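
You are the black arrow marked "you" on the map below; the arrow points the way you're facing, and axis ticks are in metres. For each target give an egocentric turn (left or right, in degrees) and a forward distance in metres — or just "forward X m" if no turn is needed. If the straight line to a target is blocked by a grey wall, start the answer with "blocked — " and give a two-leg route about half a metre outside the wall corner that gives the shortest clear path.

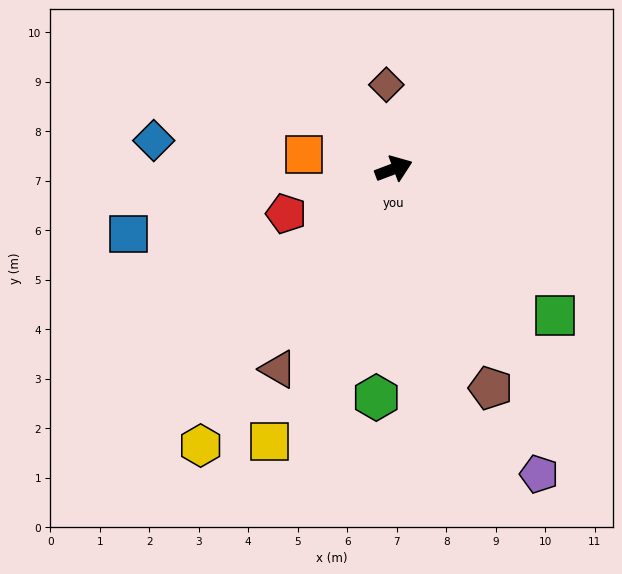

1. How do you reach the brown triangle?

turn right 141°, forward 4.7 m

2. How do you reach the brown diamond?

turn left 74°, forward 1.7 m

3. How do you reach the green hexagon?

turn right 115°, forward 4.6 m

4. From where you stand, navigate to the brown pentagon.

turn right 87°, forward 4.8 m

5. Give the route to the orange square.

turn left 150°, forward 1.8 m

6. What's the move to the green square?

turn right 63°, forward 4.4 m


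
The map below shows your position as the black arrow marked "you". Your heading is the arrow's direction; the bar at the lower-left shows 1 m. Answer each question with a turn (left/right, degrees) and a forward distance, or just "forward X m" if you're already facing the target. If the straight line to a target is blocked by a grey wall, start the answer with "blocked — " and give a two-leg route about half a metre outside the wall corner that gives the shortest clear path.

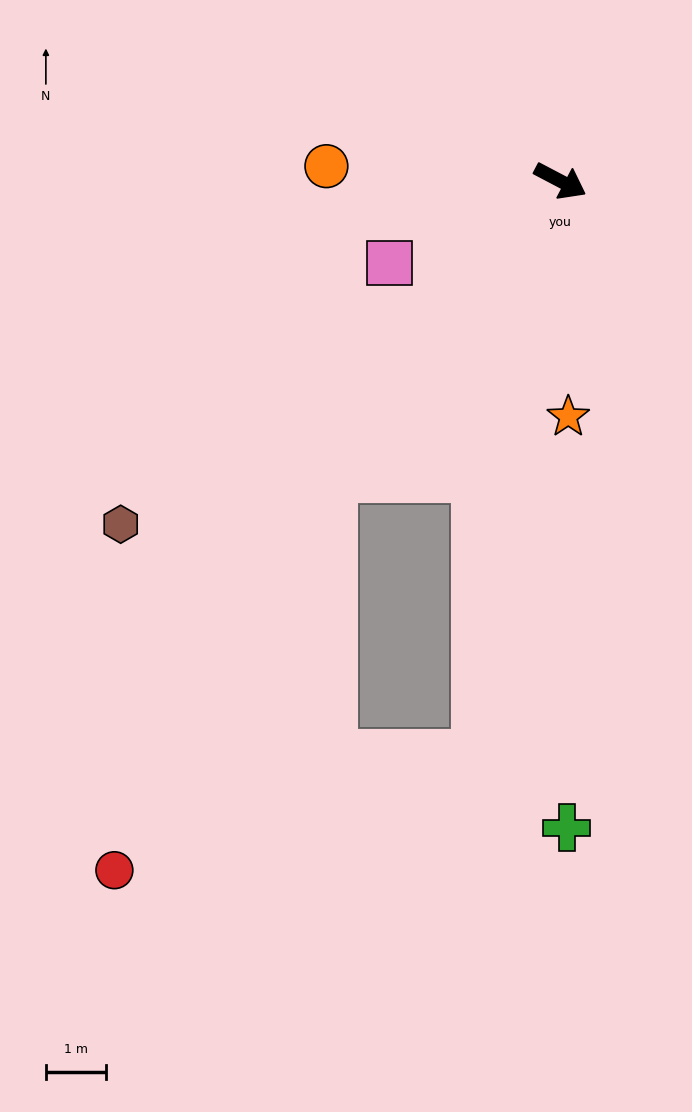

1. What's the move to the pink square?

turn right 127°, forward 3.2 m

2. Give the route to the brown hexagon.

turn right 114°, forward 9.3 m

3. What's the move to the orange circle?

turn right 156°, forward 3.9 m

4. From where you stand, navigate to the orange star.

turn right 60°, forward 3.9 m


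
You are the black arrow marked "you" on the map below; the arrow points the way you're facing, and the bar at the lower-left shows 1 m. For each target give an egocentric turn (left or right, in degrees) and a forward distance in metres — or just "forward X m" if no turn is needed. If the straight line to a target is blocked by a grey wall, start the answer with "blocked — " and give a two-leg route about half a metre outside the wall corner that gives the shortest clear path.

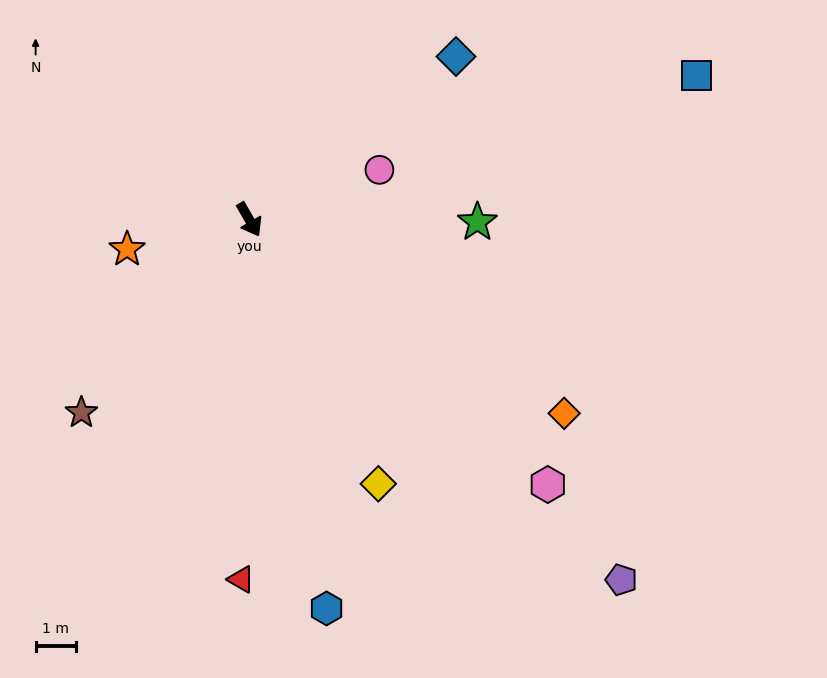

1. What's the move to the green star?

turn left 59°, forward 5.6 m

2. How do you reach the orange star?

turn right 106°, forward 3.1 m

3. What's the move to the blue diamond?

turn left 98°, forward 6.5 m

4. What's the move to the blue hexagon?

turn right 19°, forward 9.7 m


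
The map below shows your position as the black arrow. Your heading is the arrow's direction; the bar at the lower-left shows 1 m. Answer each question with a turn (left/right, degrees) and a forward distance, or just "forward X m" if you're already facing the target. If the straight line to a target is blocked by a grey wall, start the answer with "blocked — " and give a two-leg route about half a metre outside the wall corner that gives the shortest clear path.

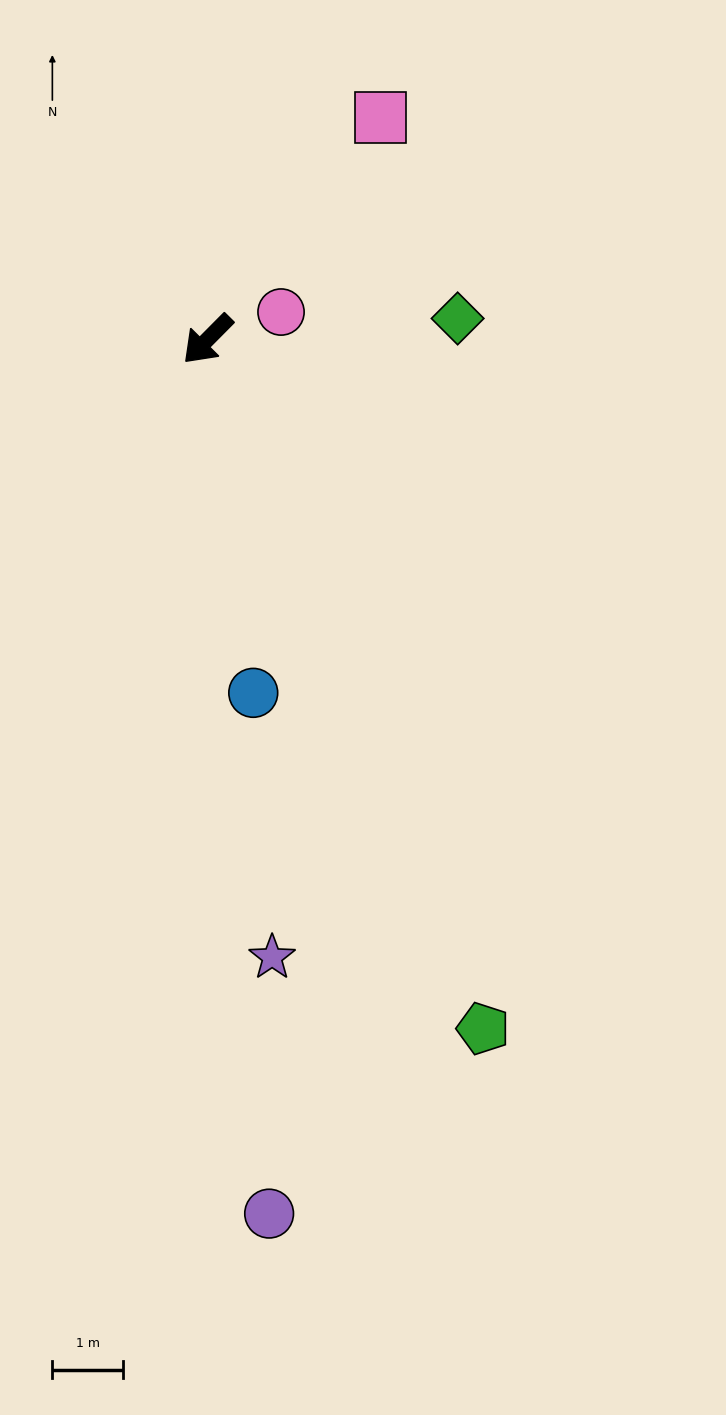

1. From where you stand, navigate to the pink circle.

turn left 155°, forward 1.1 m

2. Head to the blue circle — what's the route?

turn left 52°, forward 5.0 m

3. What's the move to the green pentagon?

turn left 67°, forward 10.5 m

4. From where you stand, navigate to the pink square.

turn right 173°, forward 4.0 m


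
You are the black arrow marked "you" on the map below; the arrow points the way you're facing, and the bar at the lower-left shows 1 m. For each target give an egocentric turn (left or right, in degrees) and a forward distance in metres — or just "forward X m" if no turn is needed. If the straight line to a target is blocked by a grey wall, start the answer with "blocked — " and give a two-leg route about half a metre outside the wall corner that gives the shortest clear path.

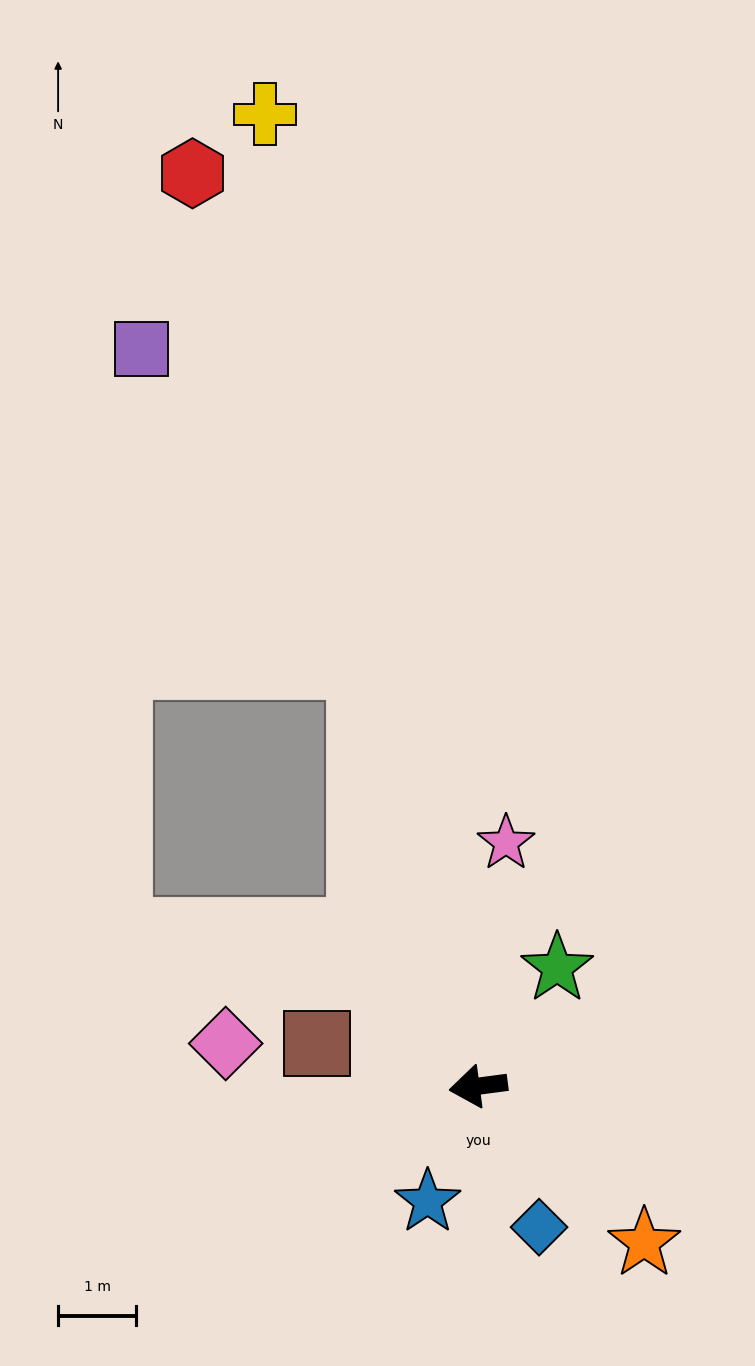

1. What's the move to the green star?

turn right 131°, forward 1.8 m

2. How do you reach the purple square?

blocked — turn right 82°, forward 5.6 m, then turn left 19°, forward 4.9 m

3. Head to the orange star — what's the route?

turn left 129°, forward 2.9 m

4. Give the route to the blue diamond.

turn left 106°, forward 2.0 m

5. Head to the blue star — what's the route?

turn left 59°, forward 1.6 m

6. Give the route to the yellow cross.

turn right 85°, forward 12.7 m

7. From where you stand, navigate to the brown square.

turn right 22°, forward 2.1 m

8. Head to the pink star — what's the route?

turn right 104°, forward 3.1 m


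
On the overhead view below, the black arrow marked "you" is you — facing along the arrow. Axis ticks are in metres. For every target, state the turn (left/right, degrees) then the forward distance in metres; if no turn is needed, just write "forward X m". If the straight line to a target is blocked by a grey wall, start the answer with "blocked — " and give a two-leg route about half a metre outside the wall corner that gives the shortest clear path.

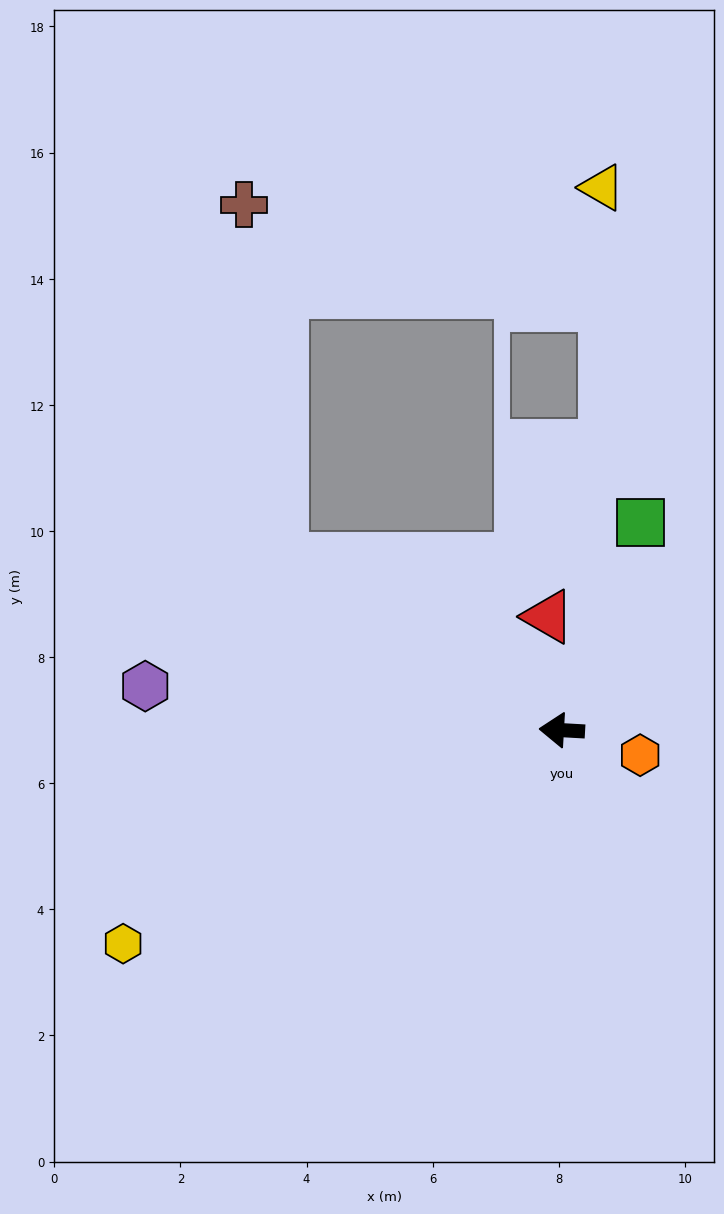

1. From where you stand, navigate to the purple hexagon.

turn right 3°, forward 6.6 m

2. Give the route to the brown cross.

blocked — turn right 28°, forward 5.2 m, then turn right 53°, forward 5.6 m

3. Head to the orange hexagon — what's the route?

turn left 166°, forward 1.3 m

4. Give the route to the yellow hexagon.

turn left 29°, forward 7.7 m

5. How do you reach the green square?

turn right 108°, forward 3.5 m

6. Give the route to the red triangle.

turn right 80°, forward 1.8 m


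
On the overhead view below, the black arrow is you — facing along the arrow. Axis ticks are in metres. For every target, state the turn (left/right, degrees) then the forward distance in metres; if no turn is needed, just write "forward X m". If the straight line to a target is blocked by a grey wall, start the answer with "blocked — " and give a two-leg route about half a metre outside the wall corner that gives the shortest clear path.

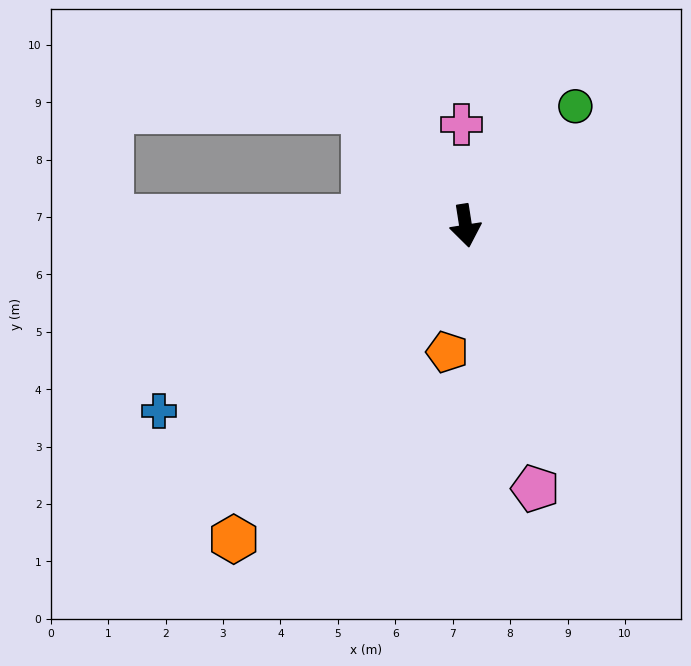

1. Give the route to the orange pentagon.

turn right 17°, forward 2.2 m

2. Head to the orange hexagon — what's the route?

turn right 45°, forward 6.8 m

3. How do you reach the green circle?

turn left 129°, forward 2.8 m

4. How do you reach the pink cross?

turn left 173°, forward 1.8 m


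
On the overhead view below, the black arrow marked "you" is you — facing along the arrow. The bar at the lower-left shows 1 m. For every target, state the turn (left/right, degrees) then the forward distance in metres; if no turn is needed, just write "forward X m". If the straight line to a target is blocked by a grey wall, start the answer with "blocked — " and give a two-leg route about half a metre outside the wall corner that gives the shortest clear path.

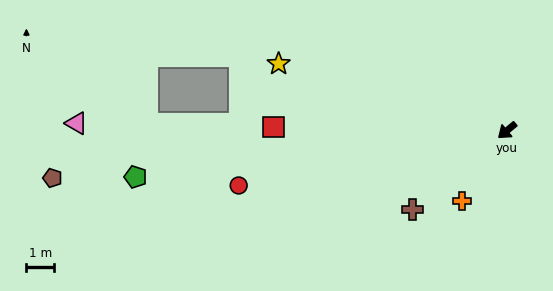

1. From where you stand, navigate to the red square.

turn right 41°, forward 8.3 m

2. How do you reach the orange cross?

turn left 18°, forward 3.0 m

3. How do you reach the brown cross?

forward 4.4 m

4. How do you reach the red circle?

turn right 28°, forward 9.8 m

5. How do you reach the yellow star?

turn right 56°, forward 8.5 m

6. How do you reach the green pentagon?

turn right 33°, forward 13.4 m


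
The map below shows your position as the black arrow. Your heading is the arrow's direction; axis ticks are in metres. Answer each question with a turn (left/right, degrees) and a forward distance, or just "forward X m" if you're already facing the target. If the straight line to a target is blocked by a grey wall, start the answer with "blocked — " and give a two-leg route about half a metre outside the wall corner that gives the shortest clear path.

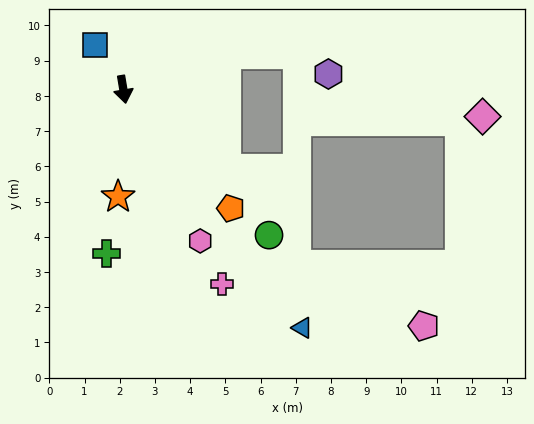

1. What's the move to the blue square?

turn right 157°, forward 1.5 m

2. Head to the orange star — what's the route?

turn right 12°, forward 3.1 m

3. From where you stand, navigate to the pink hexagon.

turn left 17°, forward 4.8 m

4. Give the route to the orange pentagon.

turn left 33°, forward 4.6 m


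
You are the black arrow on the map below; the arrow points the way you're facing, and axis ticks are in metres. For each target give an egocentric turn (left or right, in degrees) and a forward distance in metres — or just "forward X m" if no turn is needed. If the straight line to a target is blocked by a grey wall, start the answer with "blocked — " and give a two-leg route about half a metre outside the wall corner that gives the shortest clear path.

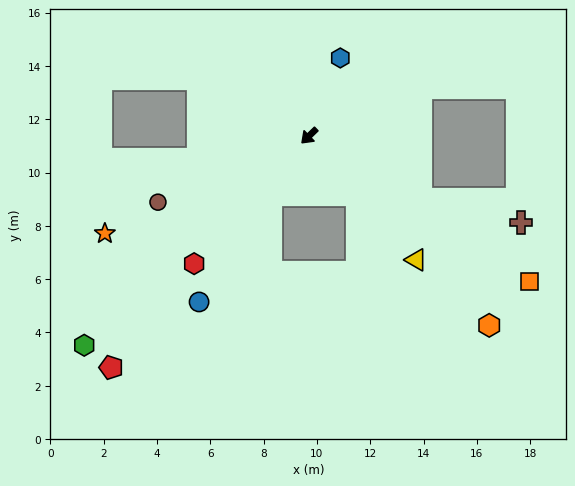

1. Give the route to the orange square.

turn left 102°, forward 9.9 m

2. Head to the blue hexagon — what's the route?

turn right 156°, forward 3.1 m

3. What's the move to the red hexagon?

turn left 4°, forward 6.4 m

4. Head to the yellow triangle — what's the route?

turn left 87°, forward 6.1 m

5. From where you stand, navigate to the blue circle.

turn left 12°, forward 7.5 m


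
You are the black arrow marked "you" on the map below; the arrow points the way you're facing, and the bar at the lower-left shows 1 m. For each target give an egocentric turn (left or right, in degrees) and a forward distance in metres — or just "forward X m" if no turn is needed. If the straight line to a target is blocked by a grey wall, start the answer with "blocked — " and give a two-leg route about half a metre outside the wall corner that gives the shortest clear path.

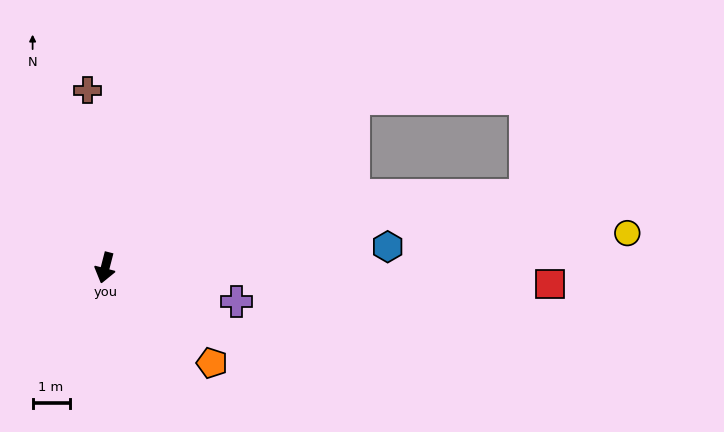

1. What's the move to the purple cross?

turn left 90°, forward 3.7 m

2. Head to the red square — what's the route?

turn left 102°, forward 12.0 m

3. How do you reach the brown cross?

turn right 160°, forward 4.8 m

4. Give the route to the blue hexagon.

turn left 109°, forward 7.7 m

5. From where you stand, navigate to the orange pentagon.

turn left 63°, forward 3.9 m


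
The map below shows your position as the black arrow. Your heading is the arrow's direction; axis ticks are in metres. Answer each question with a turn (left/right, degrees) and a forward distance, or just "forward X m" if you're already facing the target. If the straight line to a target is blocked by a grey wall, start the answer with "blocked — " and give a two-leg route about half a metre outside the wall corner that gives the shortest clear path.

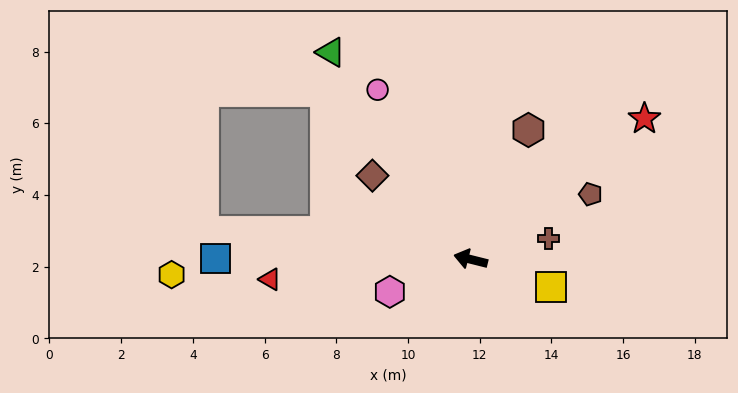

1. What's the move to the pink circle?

turn right 47°, forward 5.4 m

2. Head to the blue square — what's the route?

turn left 14°, forward 7.1 m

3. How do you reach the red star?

turn right 127°, forward 6.2 m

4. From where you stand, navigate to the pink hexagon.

turn left 36°, forward 2.4 m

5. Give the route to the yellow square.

turn left 175°, forward 2.4 m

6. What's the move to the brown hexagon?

turn right 100°, forward 4.0 m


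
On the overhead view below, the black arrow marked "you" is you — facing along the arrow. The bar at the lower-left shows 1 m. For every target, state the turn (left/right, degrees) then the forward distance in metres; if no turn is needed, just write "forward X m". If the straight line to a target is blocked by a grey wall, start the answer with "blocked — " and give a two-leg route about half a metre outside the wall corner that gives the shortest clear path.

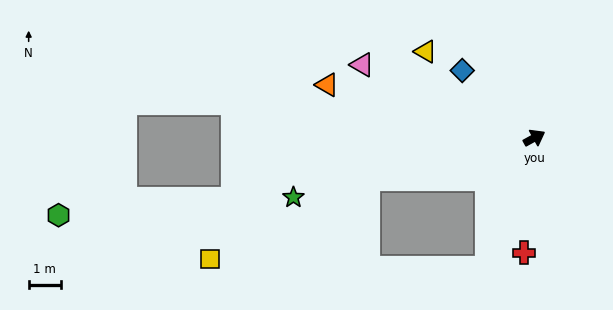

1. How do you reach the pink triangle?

turn left 128°, forward 5.9 m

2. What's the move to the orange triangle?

turn left 137°, forward 6.7 m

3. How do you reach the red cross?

turn right 124°, forward 3.6 m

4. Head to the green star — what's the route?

turn left 165°, forward 7.8 m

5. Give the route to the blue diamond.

turn left 108°, forward 3.1 m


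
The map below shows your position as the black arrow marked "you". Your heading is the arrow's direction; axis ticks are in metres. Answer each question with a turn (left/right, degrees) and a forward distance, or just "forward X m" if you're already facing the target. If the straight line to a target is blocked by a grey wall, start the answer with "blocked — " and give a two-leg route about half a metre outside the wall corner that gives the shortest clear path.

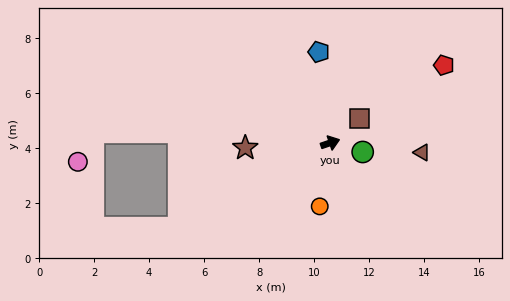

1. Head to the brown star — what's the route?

turn left 164°, forward 3.1 m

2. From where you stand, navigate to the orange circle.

turn right 118°, forward 2.3 m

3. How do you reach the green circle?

turn right 35°, forward 1.2 m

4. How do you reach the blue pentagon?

turn left 78°, forward 3.3 m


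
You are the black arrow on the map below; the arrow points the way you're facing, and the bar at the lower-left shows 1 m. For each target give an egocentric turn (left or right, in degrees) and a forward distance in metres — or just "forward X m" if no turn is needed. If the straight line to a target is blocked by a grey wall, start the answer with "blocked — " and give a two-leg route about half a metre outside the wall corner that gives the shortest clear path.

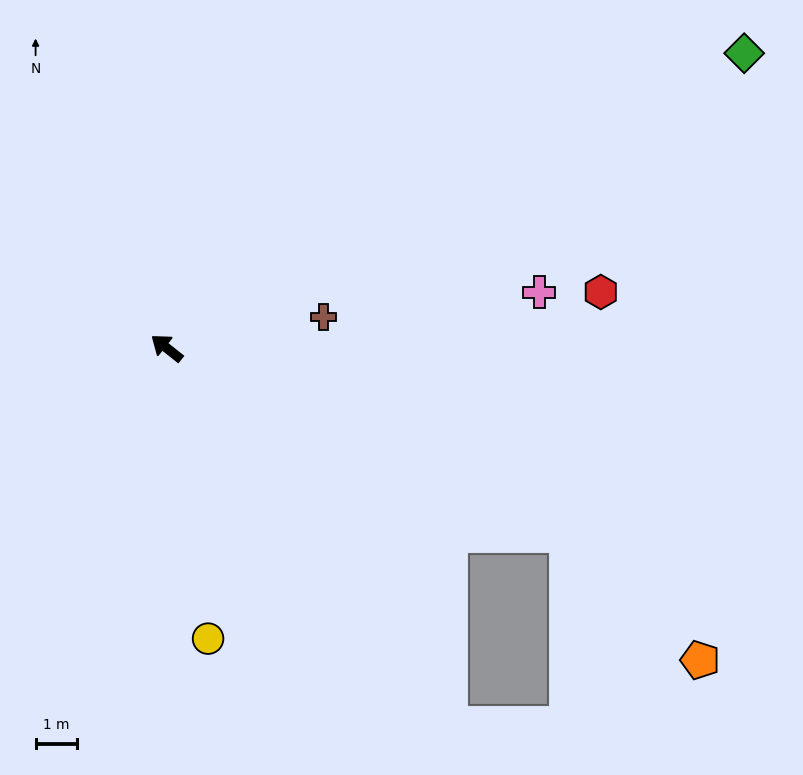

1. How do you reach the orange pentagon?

blocked — turn right 167°, forward 10.7 m, then turn right 18°, forward 4.5 m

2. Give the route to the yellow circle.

turn left 137°, forward 7.1 m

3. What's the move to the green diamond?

turn right 115°, forward 15.8 m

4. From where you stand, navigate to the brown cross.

turn right 130°, forward 3.9 m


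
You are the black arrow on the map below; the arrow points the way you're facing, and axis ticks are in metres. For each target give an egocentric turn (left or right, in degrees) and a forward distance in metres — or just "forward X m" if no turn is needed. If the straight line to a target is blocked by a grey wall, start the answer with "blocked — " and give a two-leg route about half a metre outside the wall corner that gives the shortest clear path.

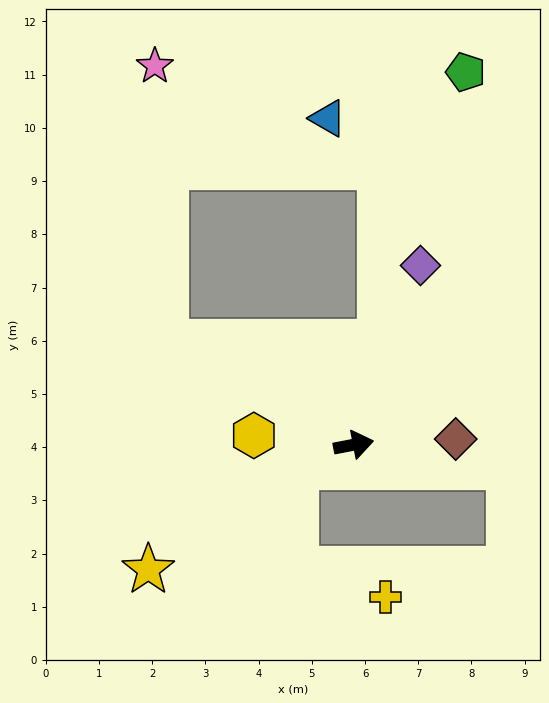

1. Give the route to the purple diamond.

turn left 59°, forward 3.6 m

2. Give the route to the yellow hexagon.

turn left 164°, forward 1.9 m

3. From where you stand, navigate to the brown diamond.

turn right 8°, forward 1.9 m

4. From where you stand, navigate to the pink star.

blocked — turn left 140°, forward 4.0 m, then turn right 59°, forward 5.2 m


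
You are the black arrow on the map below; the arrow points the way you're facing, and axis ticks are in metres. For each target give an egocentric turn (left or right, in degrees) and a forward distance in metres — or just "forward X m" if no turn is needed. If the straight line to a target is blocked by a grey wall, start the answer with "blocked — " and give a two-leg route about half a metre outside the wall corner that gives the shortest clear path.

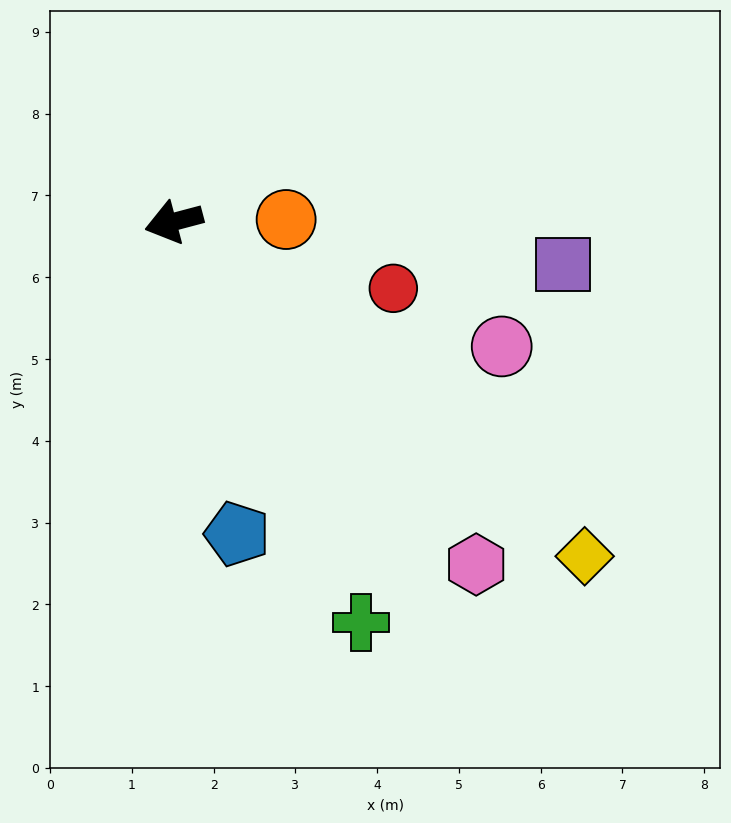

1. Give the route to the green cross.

turn left 100°, forward 5.4 m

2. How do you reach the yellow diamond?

turn left 126°, forward 6.5 m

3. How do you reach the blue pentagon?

turn left 87°, forward 3.9 m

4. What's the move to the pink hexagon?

turn left 117°, forward 5.6 m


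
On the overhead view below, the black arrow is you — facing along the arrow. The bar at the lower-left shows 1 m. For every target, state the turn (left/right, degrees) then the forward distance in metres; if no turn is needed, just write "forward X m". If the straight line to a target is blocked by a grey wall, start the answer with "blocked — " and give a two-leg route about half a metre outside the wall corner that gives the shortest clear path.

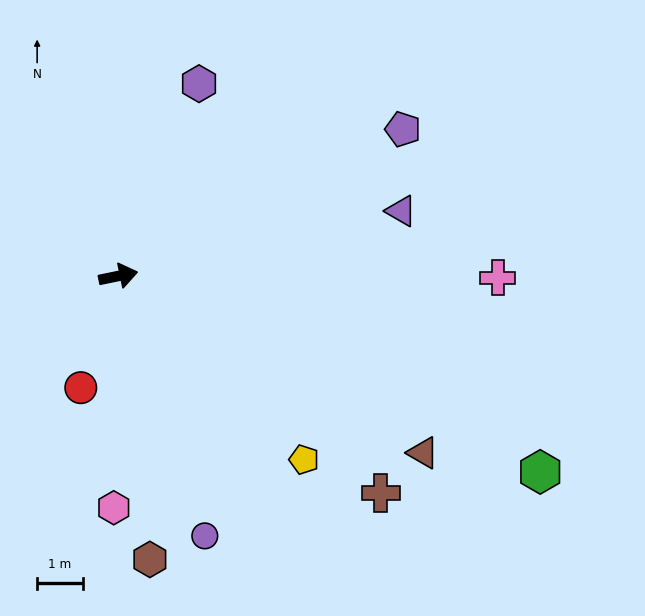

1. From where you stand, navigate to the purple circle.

turn right 83°, forward 6.0 m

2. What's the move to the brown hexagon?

turn right 95°, forward 6.2 m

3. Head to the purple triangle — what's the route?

forward 6.3 m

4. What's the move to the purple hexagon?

turn left 56°, forward 4.5 m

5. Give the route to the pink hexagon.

turn right 103°, forward 5.1 m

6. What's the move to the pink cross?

turn right 12°, forward 8.3 m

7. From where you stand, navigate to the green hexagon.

turn right 37°, forward 10.1 m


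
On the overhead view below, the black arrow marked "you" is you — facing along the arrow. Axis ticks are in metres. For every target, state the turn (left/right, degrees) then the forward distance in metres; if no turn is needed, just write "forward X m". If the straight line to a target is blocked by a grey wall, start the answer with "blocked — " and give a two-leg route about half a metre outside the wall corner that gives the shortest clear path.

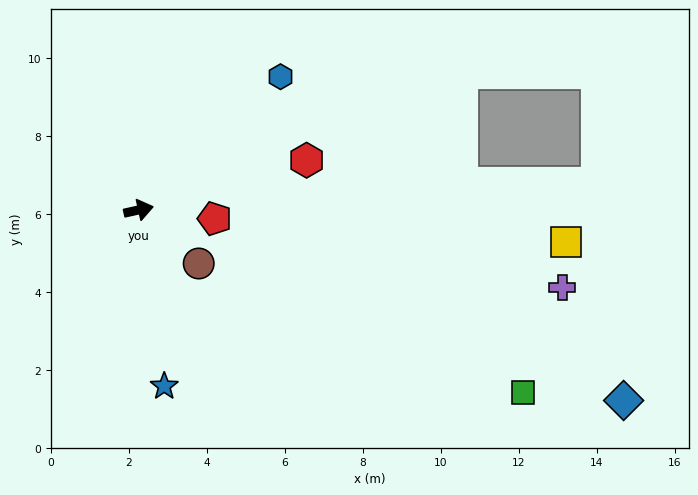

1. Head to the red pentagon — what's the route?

turn right 19°, forward 2.0 m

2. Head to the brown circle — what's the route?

turn right 54°, forward 2.1 m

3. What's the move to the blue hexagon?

turn left 31°, forward 5.0 m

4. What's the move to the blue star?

turn right 94°, forward 4.6 m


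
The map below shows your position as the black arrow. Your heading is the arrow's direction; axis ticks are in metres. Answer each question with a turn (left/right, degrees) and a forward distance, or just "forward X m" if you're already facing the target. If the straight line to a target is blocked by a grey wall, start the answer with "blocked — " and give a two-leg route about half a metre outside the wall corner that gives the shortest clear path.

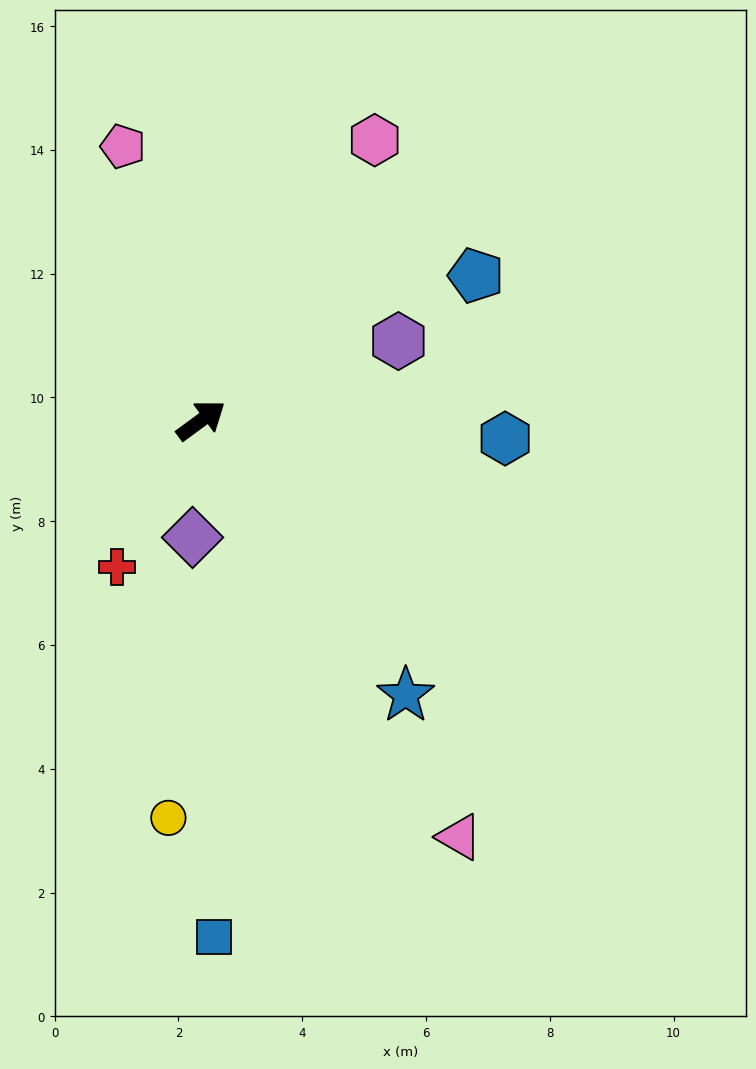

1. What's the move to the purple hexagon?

turn right 14°, forward 3.4 m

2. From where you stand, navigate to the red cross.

turn right 156°, forward 2.7 m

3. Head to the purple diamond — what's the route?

turn right 131°, forward 1.9 m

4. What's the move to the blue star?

turn right 90°, forward 5.5 m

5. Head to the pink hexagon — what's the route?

turn left 22°, forward 5.3 m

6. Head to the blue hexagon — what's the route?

turn right 40°, forward 4.9 m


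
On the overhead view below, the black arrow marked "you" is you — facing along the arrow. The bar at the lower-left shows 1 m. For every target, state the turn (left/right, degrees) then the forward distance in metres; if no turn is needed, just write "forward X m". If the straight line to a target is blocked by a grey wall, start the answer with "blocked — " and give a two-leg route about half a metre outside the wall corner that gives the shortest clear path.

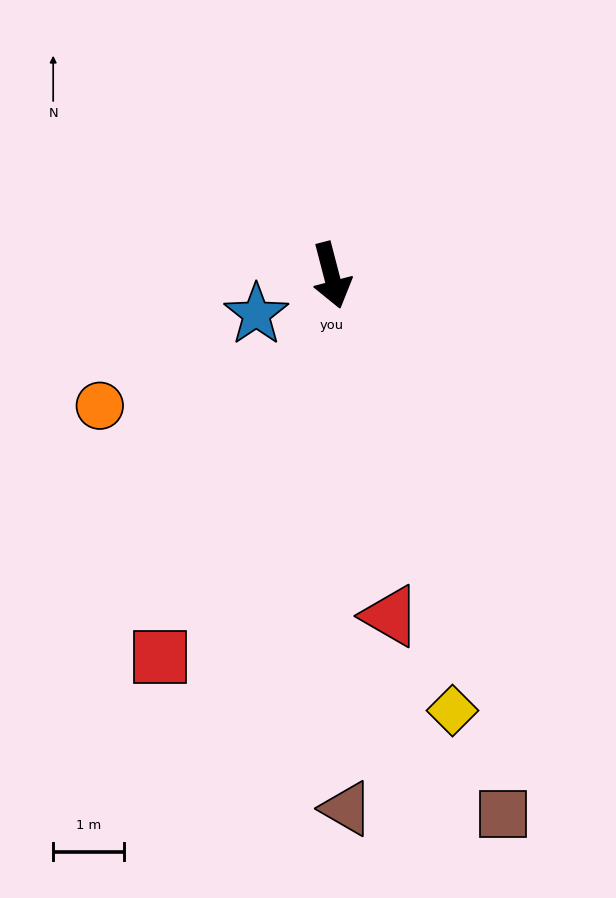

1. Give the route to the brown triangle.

turn right 13°, forward 7.5 m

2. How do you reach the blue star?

turn right 77°, forward 1.2 m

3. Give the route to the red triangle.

turn right 5°, forward 4.9 m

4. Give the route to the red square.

turn right 39°, forward 5.9 m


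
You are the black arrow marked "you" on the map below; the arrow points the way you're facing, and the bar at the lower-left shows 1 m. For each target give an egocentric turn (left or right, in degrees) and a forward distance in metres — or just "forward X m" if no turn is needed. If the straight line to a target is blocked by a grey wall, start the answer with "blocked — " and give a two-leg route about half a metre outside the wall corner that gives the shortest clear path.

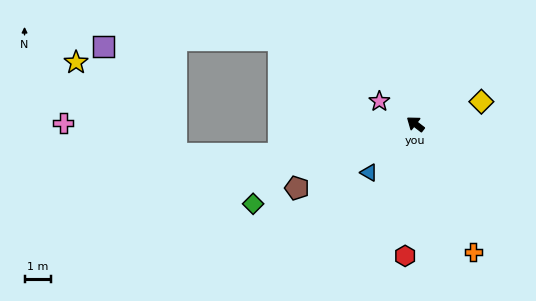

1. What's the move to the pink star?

turn left 5°, forward 1.6 m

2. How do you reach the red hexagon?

turn left 123°, forward 5.1 m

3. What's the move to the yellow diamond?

turn right 124°, forward 2.7 m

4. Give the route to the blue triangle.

turn left 84°, forward 2.6 m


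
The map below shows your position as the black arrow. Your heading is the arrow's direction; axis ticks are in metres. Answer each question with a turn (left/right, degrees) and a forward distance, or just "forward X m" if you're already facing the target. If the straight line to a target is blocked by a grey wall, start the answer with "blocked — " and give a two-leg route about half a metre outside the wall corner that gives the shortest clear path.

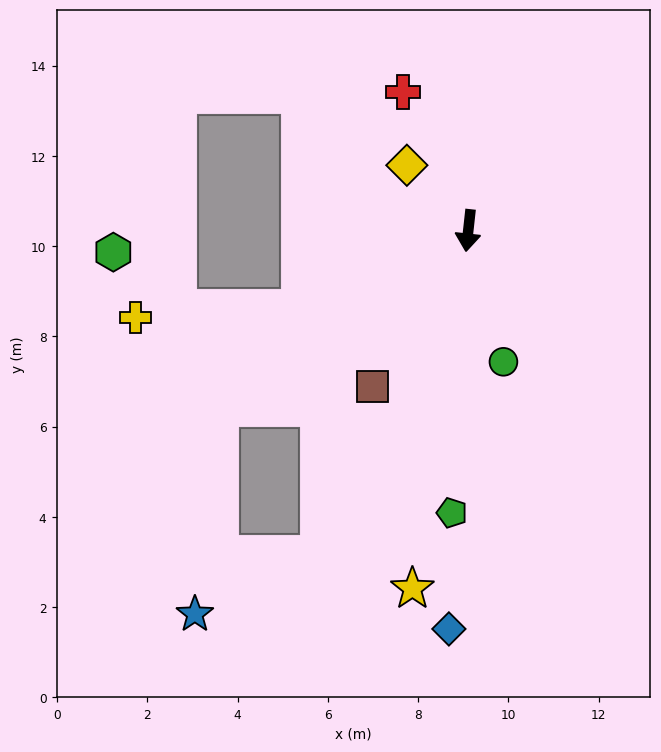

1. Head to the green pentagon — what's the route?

turn left 3°, forward 6.3 m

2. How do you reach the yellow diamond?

turn right 131°, forward 2.0 m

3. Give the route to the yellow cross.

blocked — turn right 59°, forward 4.1 m, then turn right 22°, forward 3.7 m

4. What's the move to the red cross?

turn right 149°, forward 3.4 m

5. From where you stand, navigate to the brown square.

turn right 25°, forward 4.1 m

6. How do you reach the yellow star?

turn right 3°, forward 8.0 m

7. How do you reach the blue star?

blocked — turn right 48°, forward 6.8 m, then turn left 48°, forward 4.6 m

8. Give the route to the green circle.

turn left 21°, forward 3.0 m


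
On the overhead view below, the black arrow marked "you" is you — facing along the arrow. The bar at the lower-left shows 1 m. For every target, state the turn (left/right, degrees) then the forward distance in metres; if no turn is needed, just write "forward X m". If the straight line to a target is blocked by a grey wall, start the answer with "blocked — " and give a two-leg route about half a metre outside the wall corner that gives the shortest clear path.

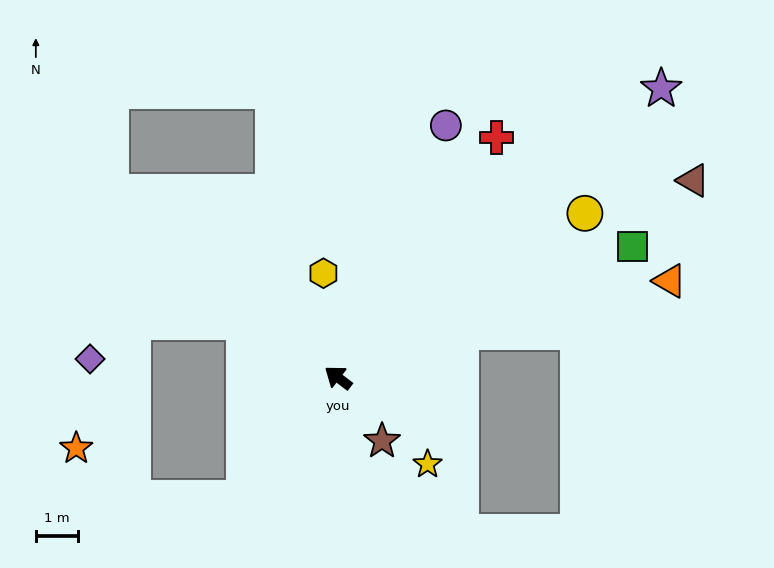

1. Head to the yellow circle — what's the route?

turn right 109°, forward 7.0 m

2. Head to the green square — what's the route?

turn right 119°, forward 7.7 m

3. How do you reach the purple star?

turn right 101°, forward 10.3 m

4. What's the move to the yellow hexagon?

turn right 45°, forward 2.5 m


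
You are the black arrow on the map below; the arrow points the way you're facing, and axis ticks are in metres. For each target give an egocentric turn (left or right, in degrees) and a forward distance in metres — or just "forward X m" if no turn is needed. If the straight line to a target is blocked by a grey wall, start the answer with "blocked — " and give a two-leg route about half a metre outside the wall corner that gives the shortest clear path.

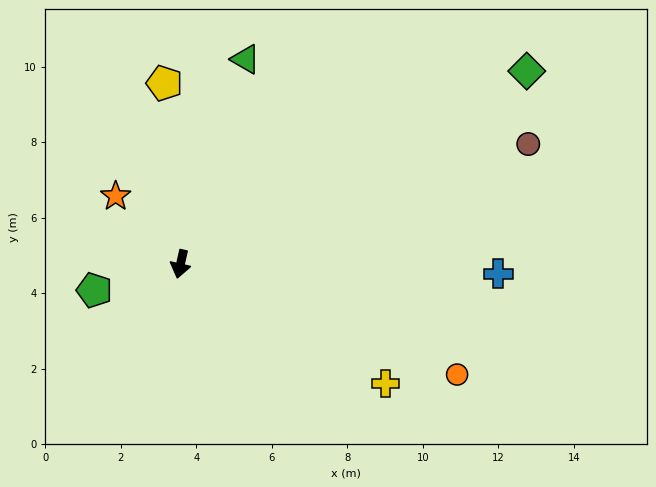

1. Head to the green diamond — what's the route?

turn left 132°, forward 10.5 m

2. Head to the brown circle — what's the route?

turn left 122°, forward 9.7 m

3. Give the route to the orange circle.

turn left 81°, forward 7.9 m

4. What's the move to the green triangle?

turn left 175°, forward 5.7 m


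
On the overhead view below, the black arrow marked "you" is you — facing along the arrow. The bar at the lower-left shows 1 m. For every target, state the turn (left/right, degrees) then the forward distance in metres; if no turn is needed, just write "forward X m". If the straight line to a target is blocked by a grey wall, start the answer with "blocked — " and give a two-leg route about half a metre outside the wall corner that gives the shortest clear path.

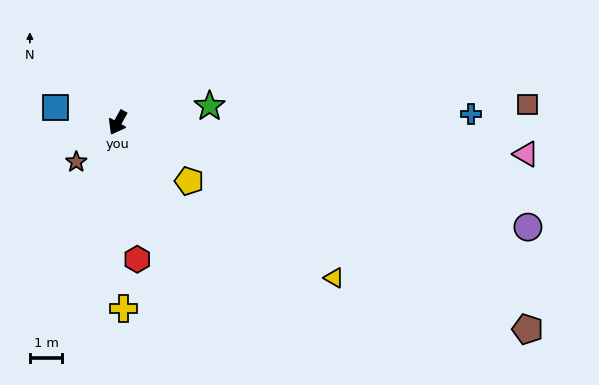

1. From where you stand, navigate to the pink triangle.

turn left 115°, forward 12.6 m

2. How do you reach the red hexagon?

turn left 37°, forward 4.2 m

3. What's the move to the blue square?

turn right 75°, forward 2.0 m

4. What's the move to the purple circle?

turn left 105°, forward 13.0 m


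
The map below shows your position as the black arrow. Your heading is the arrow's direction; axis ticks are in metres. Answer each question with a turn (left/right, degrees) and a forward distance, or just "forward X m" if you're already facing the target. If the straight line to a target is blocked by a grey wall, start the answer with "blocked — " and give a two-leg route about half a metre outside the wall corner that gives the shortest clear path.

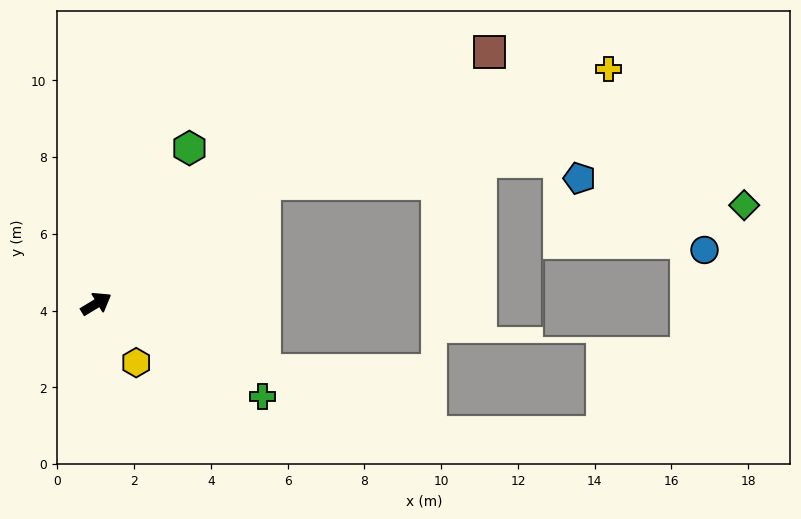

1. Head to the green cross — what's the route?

turn right 60°, forward 5.0 m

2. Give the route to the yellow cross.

blocked — turn left 4°, forward 5.4 m, then turn right 17°, forward 9.4 m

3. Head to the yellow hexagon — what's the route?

turn right 87°, forward 1.9 m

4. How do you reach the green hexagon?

turn left 28°, forward 4.7 m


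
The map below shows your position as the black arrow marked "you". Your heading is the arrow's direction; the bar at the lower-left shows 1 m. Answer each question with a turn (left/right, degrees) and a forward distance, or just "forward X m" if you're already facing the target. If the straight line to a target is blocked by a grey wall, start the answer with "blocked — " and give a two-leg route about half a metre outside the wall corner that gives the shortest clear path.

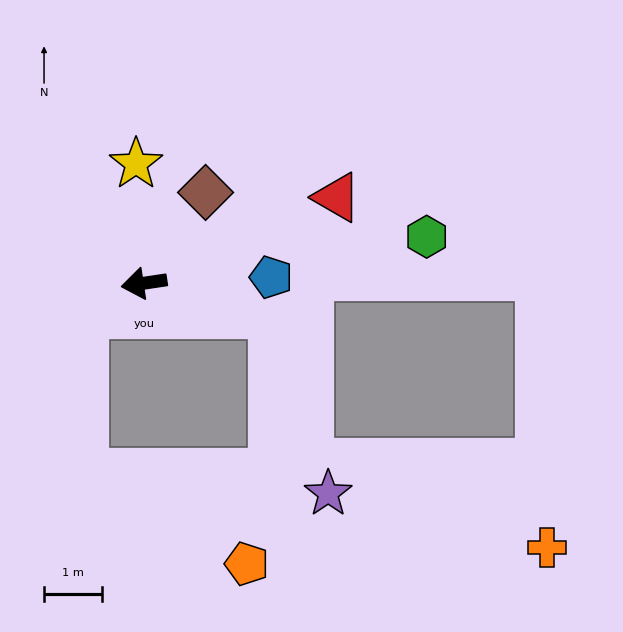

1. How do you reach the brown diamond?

turn right 133°, forward 1.9 m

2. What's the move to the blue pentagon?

turn left 174°, forward 2.2 m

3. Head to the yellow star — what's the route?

turn right 95°, forward 2.1 m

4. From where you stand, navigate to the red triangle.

turn right 165°, forward 3.6 m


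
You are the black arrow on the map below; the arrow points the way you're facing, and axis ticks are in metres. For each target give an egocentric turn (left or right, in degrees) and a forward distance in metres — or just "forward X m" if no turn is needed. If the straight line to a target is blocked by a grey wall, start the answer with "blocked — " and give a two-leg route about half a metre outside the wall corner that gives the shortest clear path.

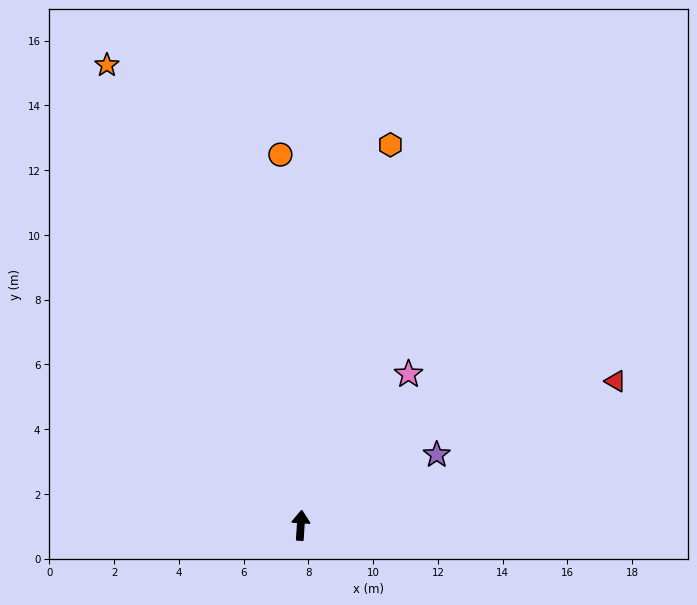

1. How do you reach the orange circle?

turn left 7°, forward 11.5 m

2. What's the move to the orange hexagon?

turn right 10°, forward 12.1 m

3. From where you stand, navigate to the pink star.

turn right 32°, forward 5.7 m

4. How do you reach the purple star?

turn right 59°, forward 4.7 m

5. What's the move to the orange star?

turn left 27°, forward 15.4 m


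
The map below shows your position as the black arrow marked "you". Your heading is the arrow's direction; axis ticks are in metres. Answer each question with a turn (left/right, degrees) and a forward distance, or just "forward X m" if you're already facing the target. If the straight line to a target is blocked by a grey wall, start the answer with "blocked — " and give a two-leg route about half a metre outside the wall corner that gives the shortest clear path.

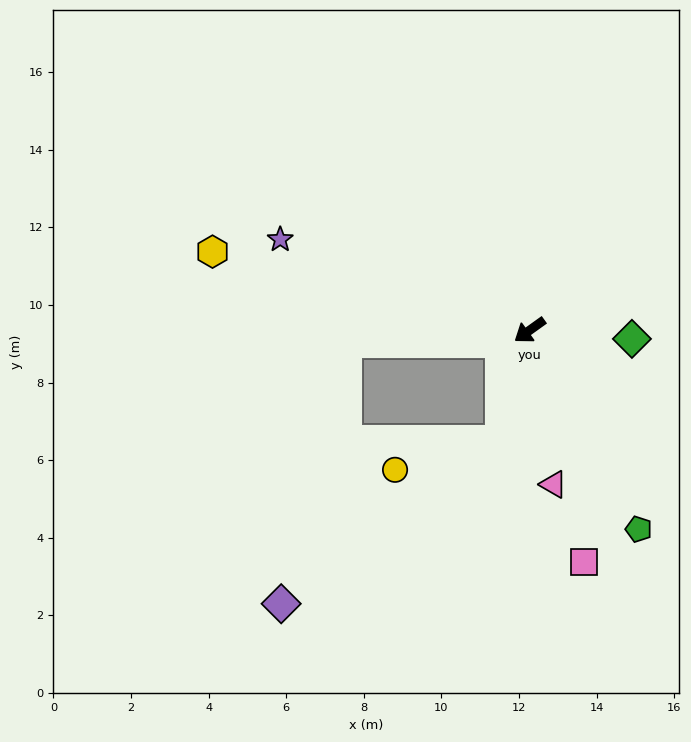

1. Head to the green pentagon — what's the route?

turn left 83°, forward 5.8 m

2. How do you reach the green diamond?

turn left 140°, forward 2.6 m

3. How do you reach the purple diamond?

blocked — turn left 40°, forward 3.0 m, then turn right 39°, forward 7.0 m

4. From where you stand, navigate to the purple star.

turn right 56°, forward 6.8 m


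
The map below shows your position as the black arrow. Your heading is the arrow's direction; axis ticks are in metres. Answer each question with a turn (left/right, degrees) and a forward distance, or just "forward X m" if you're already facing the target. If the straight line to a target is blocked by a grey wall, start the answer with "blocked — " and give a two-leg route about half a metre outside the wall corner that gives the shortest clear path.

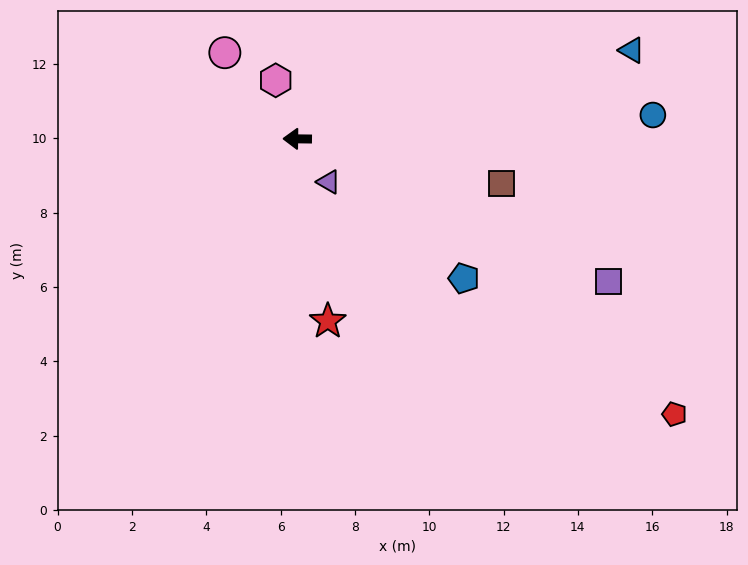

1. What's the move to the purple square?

turn left 156°, forward 9.2 m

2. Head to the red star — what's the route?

turn left 100°, forward 5.0 m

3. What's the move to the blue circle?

turn right 175°, forward 9.6 m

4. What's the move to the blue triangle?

turn right 164°, forward 9.3 m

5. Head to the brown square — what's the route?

turn left 168°, forward 5.6 m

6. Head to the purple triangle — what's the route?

turn left 127°, forward 1.4 m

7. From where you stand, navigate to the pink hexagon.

turn right 69°, forward 1.7 m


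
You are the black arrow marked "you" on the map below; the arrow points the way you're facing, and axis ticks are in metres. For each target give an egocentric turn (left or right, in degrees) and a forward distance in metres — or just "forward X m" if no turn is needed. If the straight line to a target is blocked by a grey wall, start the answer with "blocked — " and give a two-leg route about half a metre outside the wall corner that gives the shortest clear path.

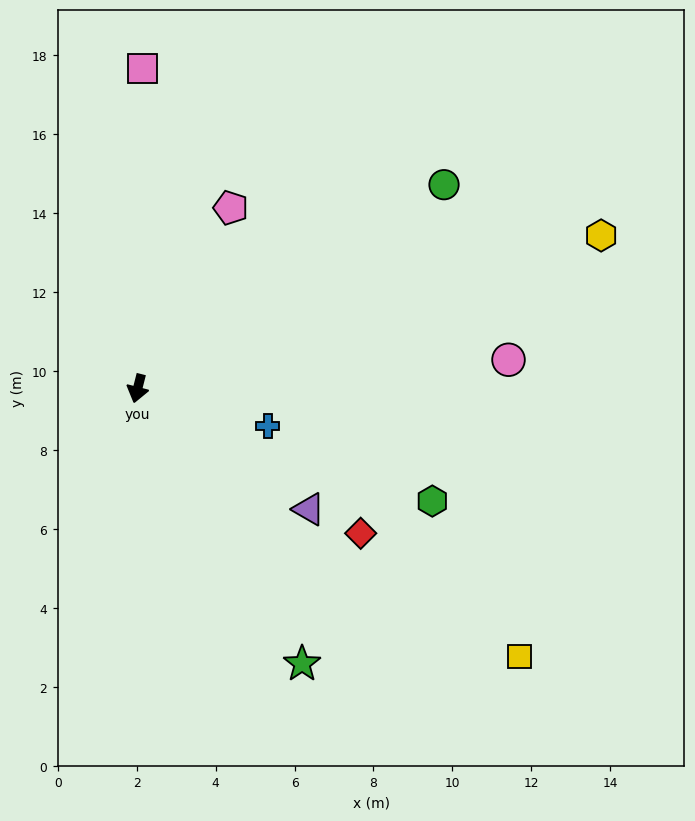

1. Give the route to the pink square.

turn right 167°, forward 8.1 m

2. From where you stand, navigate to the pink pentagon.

turn left 167°, forward 5.2 m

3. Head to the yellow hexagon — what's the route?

turn left 123°, forward 12.4 m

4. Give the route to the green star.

turn left 45°, forward 8.1 m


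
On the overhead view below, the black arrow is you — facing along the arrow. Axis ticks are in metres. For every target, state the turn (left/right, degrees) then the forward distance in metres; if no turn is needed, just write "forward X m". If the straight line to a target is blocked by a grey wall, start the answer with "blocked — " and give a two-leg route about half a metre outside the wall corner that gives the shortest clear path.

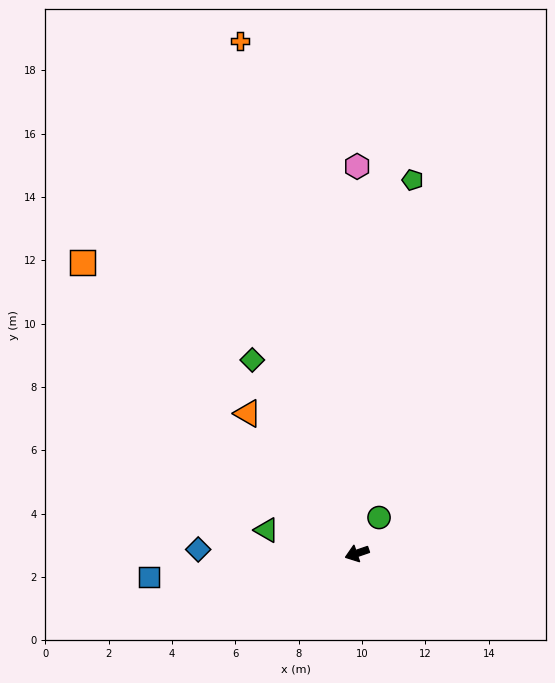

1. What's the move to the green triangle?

turn right 33°, forward 2.9 m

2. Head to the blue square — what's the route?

turn right 12°, forward 6.6 m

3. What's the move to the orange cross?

turn right 96°, forward 16.6 m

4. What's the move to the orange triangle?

turn right 71°, forward 5.6 m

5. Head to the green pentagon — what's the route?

turn right 117°, forward 11.9 m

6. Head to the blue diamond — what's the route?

turn right 20°, forward 5.0 m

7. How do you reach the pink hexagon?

turn right 109°, forward 12.2 m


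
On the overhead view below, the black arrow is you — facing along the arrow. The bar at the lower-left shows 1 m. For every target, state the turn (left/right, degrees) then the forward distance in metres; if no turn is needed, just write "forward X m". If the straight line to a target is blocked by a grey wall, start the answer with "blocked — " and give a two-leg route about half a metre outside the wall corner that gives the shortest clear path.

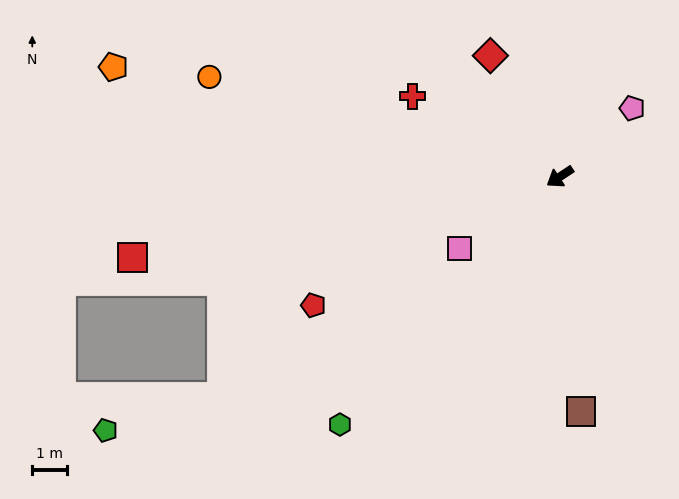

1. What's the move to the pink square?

turn left 2°, forward 3.5 m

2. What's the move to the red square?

turn right 23°, forward 12.4 m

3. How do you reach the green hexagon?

turn left 15°, forward 9.4 m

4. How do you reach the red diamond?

turn right 94°, forward 4.0 m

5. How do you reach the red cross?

turn right 62°, forward 4.8 m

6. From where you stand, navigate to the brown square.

turn left 62°, forward 6.7 m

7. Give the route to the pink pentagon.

turn right 170°, forward 2.8 m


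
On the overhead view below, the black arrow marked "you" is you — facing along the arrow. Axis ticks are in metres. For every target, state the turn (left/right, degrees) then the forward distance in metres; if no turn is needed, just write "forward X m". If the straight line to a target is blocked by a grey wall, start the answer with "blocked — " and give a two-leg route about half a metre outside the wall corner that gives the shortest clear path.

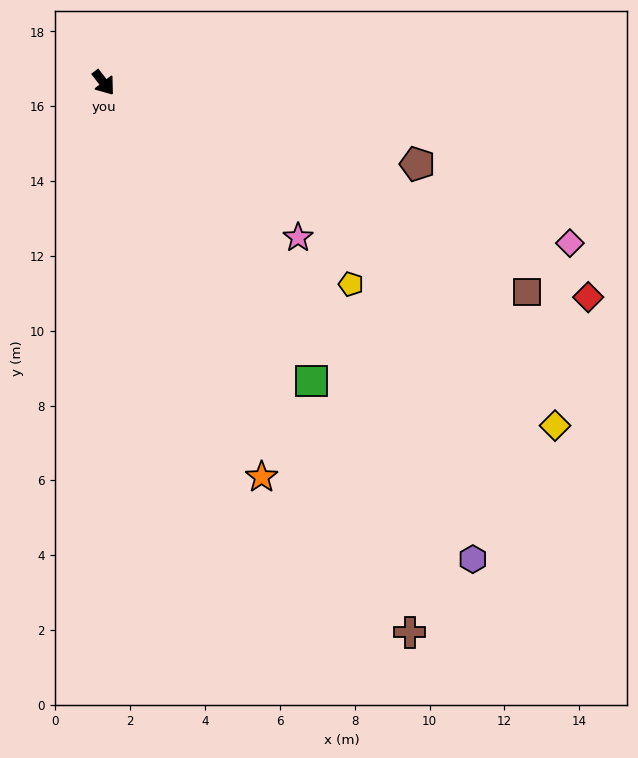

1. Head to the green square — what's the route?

turn right 3°, forward 9.7 m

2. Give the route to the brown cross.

turn right 9°, forward 16.8 m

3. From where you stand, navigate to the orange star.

turn right 16°, forward 11.4 m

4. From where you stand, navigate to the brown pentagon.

turn left 38°, forward 8.7 m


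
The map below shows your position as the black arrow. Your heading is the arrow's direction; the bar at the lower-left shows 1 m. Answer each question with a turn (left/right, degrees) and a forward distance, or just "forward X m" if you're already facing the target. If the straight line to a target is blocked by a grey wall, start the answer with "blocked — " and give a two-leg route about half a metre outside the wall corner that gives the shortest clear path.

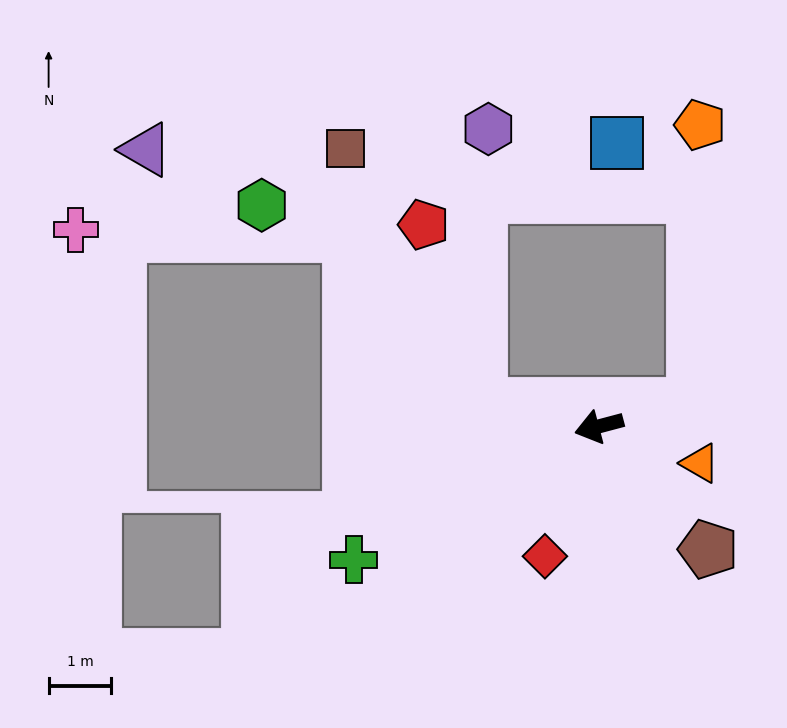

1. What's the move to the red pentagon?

blocked — turn right 25°, forward 1.9 m, then turn right 62°, forward 3.0 m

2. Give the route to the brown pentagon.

turn left 117°, forward 2.6 m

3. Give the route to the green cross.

turn left 14°, forward 4.5 m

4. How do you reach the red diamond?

turn left 53°, forward 2.3 m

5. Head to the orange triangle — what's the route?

turn left 145°, forward 1.7 m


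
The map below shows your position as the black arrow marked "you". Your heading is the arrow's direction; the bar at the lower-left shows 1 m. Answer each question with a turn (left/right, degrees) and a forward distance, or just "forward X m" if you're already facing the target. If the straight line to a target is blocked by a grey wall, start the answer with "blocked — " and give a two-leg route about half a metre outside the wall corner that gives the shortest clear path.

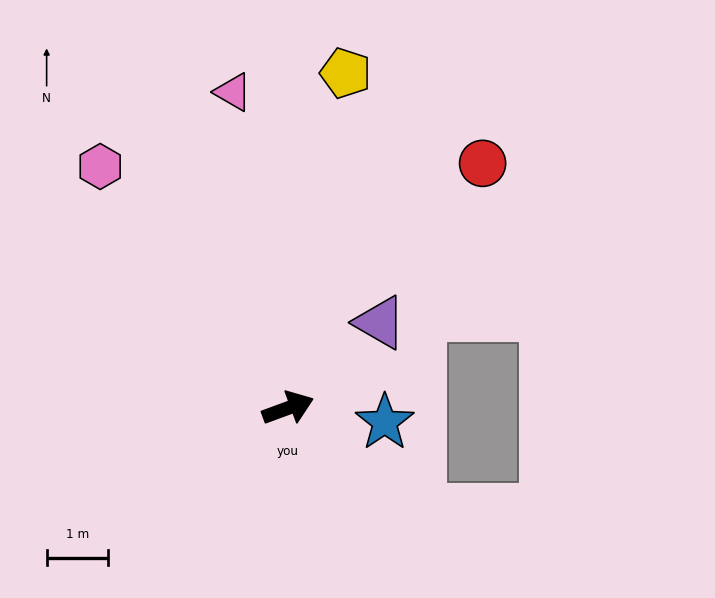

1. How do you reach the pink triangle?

turn left 80°, forward 5.2 m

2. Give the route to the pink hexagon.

turn left 108°, forward 5.0 m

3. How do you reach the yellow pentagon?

turn left 60°, forward 5.5 m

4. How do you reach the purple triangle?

turn left 23°, forward 2.0 m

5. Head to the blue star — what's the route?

turn right 29°, forward 1.6 m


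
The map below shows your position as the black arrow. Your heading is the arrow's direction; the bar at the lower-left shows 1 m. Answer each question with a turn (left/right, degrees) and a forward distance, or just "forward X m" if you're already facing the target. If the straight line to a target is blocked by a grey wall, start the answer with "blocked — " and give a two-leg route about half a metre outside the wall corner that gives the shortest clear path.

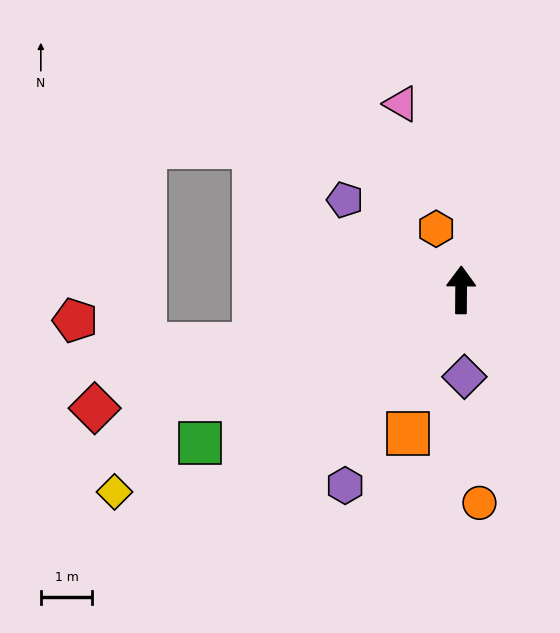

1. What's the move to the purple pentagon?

turn left 53°, forward 2.8 m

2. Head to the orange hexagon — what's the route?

turn left 23°, forward 1.3 m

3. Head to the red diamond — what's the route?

turn left 108°, forward 7.5 m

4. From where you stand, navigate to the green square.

turn left 121°, forward 5.9 m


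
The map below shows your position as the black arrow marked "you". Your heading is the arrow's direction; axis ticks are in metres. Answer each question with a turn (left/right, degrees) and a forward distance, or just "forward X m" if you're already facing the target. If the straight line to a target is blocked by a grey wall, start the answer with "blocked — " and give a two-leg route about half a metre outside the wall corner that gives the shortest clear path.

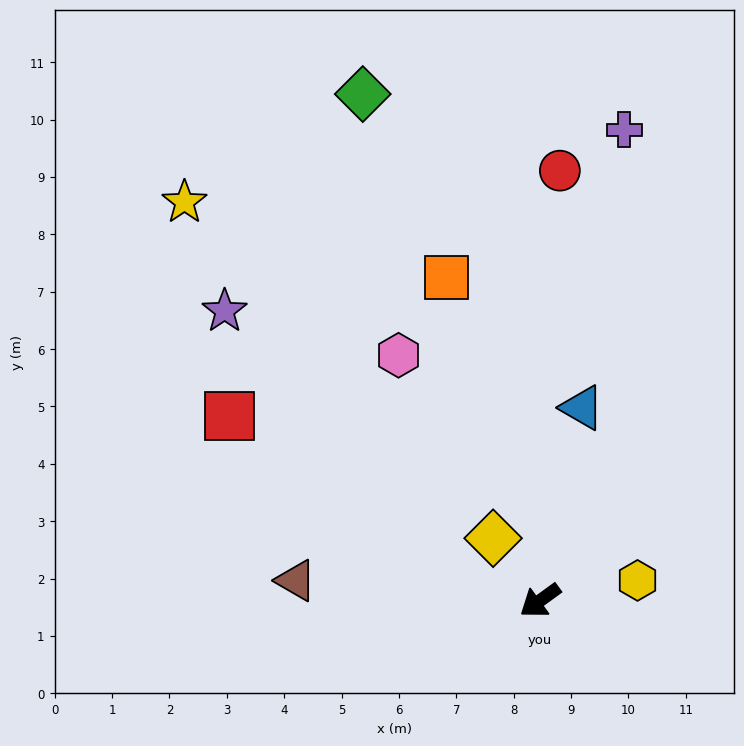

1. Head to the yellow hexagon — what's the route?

turn left 156°, forward 1.7 m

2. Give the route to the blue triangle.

turn right 138°, forward 3.4 m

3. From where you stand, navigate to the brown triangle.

turn right 41°, forward 4.3 m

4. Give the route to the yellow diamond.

turn right 89°, forward 1.4 m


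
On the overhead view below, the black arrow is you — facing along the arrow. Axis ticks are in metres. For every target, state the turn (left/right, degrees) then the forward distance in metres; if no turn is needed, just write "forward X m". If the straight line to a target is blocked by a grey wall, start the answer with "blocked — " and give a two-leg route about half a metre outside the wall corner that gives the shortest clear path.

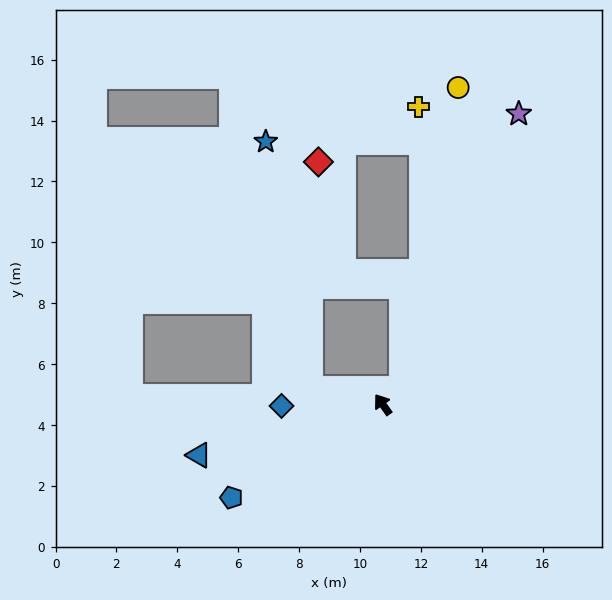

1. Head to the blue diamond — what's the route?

turn left 55°, forward 3.3 m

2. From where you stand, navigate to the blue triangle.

turn left 70°, forward 6.3 m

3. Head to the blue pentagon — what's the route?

turn left 86°, forward 5.8 m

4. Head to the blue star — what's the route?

blocked — turn left 42°, forward 2.4 m, then turn right 67°, forward 8.3 m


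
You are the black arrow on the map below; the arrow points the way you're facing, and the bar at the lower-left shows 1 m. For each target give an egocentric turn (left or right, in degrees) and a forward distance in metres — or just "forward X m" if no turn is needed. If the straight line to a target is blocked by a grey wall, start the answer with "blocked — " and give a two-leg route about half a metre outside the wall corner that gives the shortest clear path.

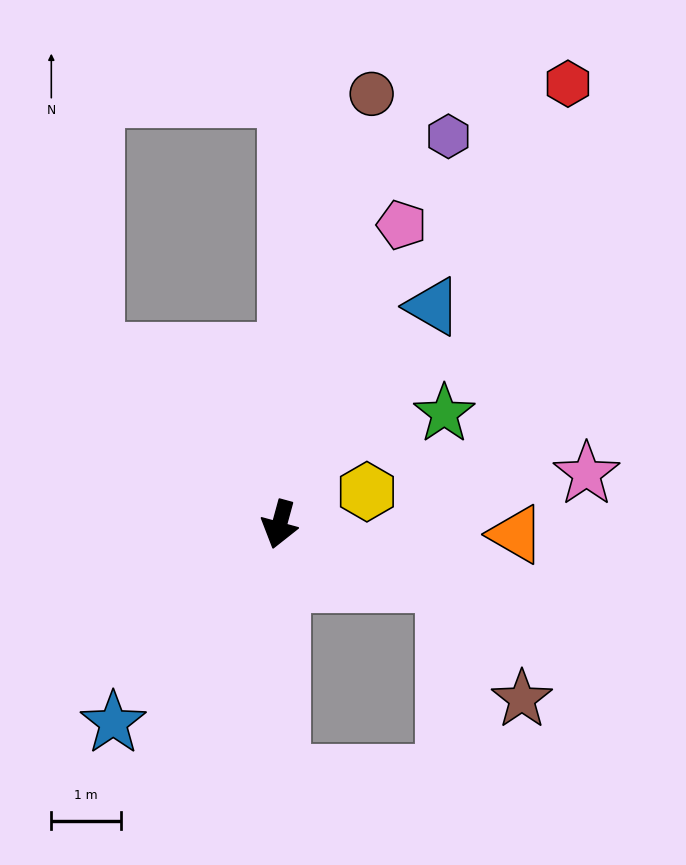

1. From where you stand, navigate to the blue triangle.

turn left 160°, forward 3.8 m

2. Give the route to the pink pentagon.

turn left 173°, forward 4.7 m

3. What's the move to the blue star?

turn right 25°, forward 3.7 m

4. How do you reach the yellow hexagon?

turn left 126°, forward 1.3 m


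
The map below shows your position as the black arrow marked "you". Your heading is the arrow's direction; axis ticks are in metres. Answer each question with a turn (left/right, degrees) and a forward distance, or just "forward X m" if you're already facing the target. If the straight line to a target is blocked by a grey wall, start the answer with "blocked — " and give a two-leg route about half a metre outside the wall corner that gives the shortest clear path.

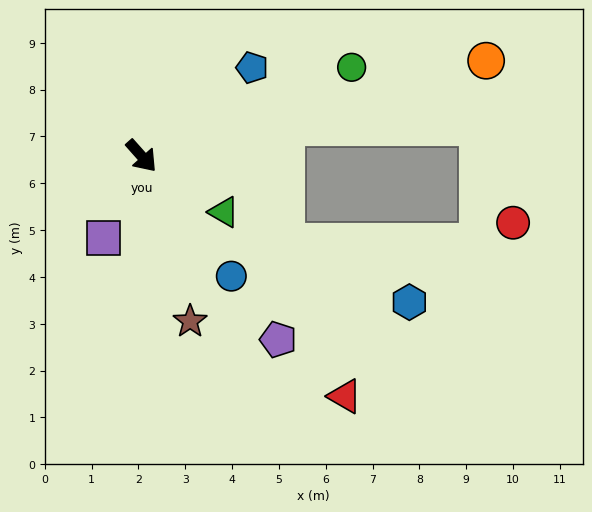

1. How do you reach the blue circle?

turn right 5°, forward 3.2 m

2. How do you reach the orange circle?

turn left 64°, forward 7.6 m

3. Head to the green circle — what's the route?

turn left 71°, forward 4.9 m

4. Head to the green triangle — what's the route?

turn left 14°, forward 2.1 m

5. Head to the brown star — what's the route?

turn right 25°, forward 3.7 m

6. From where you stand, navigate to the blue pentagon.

turn left 87°, forward 3.0 m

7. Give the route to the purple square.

turn right 66°, forward 1.9 m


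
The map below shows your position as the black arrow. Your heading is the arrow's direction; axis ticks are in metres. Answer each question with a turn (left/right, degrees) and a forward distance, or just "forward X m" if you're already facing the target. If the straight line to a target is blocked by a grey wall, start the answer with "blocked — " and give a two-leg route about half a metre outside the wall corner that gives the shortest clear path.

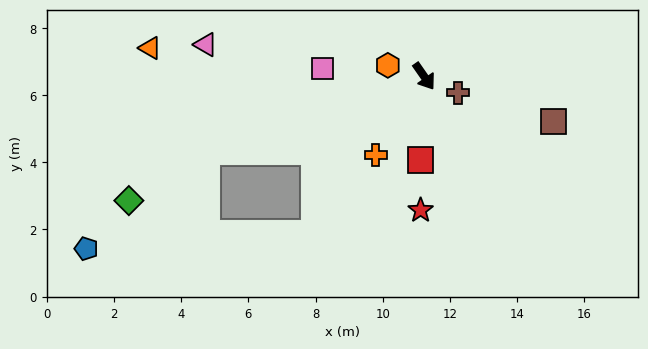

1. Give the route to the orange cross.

turn right 66°, forward 2.8 m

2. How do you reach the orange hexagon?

turn right 142°, forward 1.1 m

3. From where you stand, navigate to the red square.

turn right 37°, forward 2.5 m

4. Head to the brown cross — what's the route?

turn left 29°, forward 1.1 m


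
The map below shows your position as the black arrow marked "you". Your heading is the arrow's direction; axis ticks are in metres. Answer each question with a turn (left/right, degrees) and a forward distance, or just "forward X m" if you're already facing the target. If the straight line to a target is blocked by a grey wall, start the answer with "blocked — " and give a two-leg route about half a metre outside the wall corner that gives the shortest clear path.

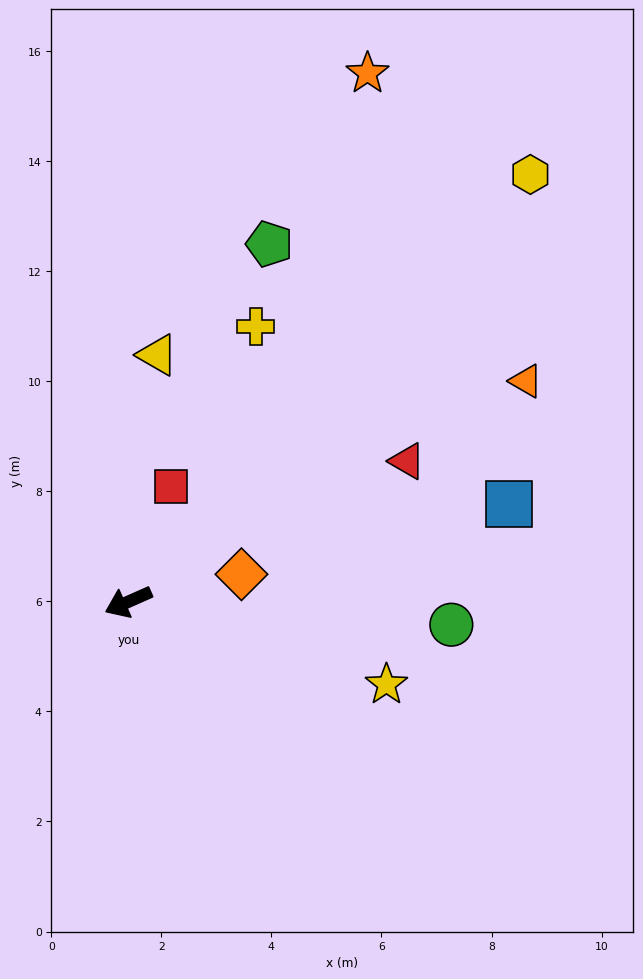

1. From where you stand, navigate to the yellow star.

turn left 138°, forward 4.9 m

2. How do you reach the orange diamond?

turn left 170°, forward 2.1 m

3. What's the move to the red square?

turn right 134°, forward 2.2 m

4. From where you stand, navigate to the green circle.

turn left 152°, forward 5.9 m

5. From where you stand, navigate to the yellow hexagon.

turn right 157°, forward 10.7 m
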